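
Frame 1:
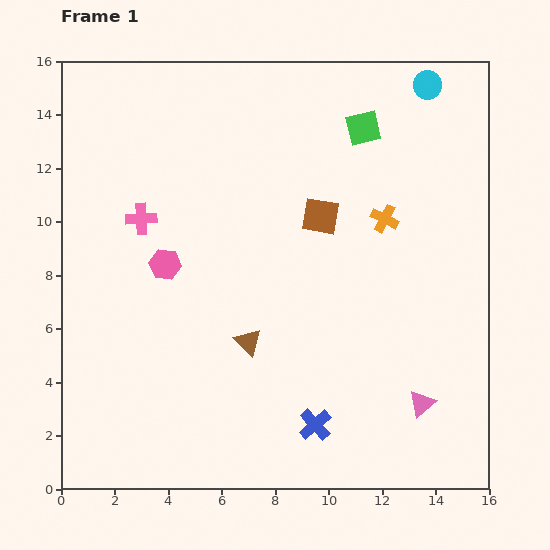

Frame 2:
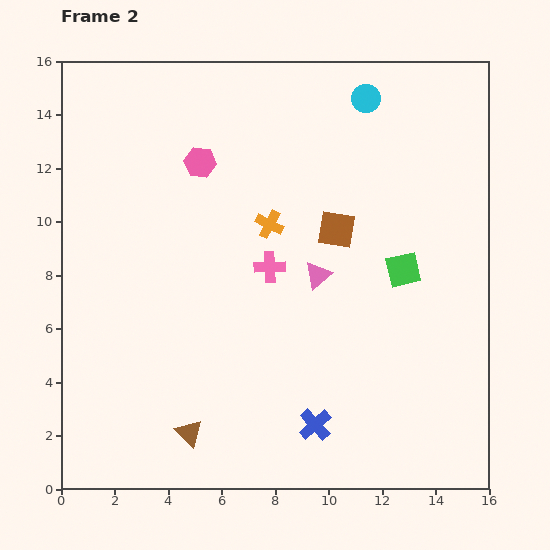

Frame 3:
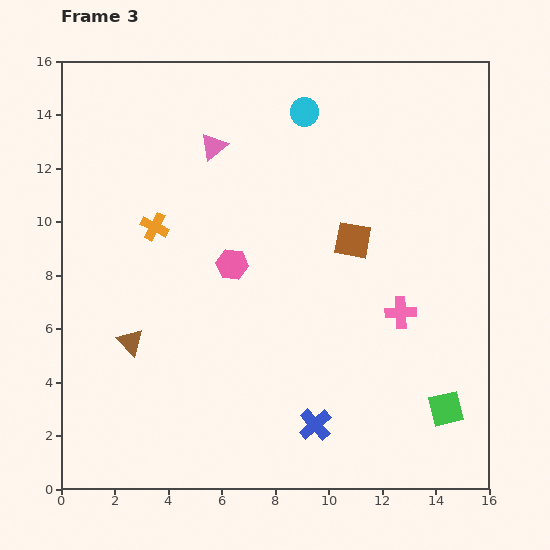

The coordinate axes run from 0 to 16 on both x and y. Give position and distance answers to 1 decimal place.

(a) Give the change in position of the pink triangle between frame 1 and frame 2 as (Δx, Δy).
(-3.9, 4.8)

The pink triangle was at (13.5, 3.2) in frame 1 and (9.6, 8.0) in frame 2.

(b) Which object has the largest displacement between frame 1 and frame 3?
the pink triangle

(moved 12.4; next 10.9)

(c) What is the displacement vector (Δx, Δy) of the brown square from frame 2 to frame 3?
(0.6, -0.4)

The brown square was at (10.3, 9.7) in frame 2 and (10.9, 9.3) in frame 3.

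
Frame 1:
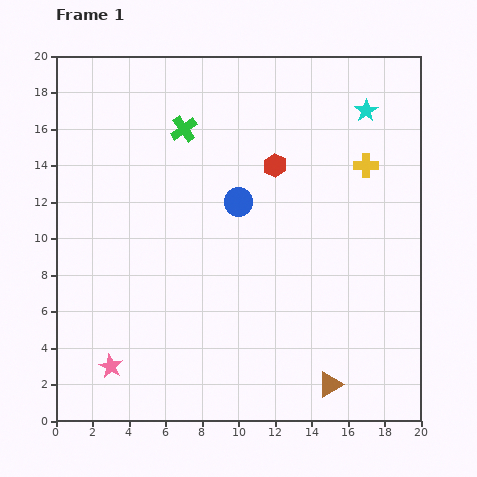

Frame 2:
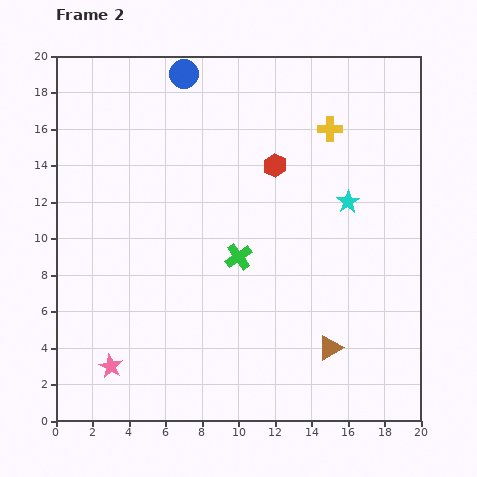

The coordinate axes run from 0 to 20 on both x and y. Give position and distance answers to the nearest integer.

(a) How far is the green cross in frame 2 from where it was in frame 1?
8

The green cross moved from (7, 16) to (10, 9), a distance of √(3² + 7²) ≈ 8.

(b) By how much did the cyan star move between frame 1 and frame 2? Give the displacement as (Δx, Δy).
(-1, -5)

The cyan star was at (17, 17) in frame 1 and (16, 12) in frame 2.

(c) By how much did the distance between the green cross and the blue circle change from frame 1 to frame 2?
+5

Distance in frame 1: 5. Distance in frame 2: 10.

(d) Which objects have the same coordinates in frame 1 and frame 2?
the red hexagon, the pink star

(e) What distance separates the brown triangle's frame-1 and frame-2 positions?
2

The brown triangle moved from (15, 2) to (15, 4), a distance of √(0² + 2²) ≈ 2.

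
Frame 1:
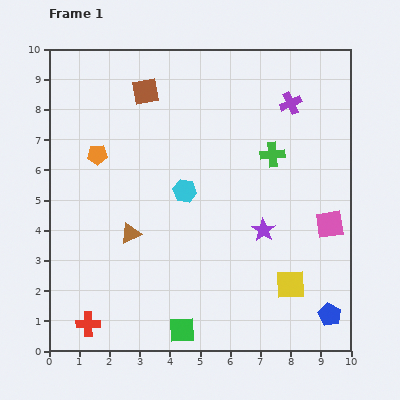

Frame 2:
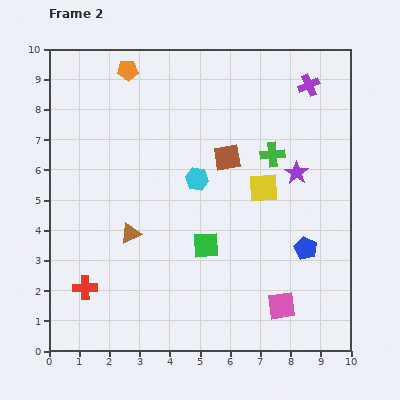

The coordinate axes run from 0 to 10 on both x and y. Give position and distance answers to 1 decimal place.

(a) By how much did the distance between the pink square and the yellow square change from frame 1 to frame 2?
+1.5

Distance in frame 1: 2.4. Distance in frame 2: 3.9.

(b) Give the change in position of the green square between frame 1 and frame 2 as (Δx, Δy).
(0.8, 2.8)

The green square was at (4.4, 0.7) in frame 1 and (5.2, 3.5) in frame 2.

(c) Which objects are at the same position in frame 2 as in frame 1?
the green cross, the brown triangle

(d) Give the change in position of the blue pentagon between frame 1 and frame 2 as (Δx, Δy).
(-0.8, 2.2)

The blue pentagon was at (9.3, 1.2) in frame 1 and (8.5, 3.4) in frame 2.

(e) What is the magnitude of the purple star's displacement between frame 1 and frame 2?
2.2

The purple star moved from (7.1, 4.0) to (8.2, 5.9), a distance of √(1.1² + 1.9²) ≈ 2.2.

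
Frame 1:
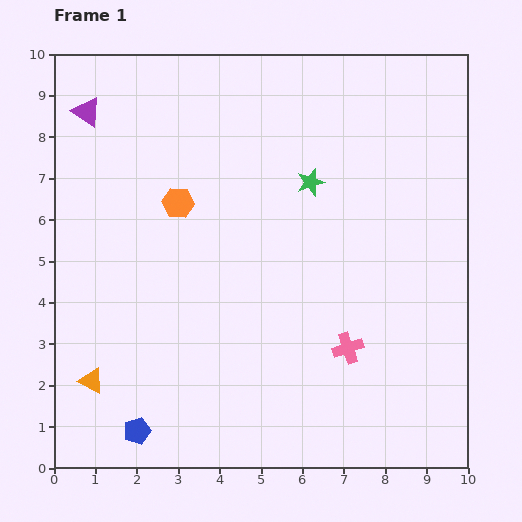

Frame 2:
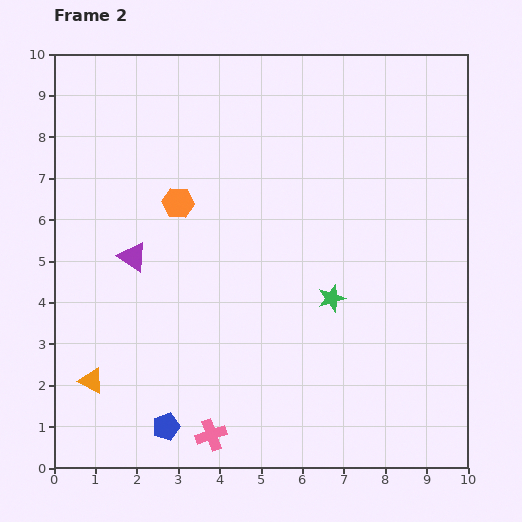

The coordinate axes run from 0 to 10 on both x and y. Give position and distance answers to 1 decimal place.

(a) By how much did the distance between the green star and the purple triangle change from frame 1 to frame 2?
-0.8

Distance in frame 1: 5.7. Distance in frame 2: 4.9.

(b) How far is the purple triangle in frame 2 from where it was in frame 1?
3.7

The purple triangle moved from (0.8, 8.6) to (1.9, 5.1), a distance of √(1.1² + 3.5²) ≈ 3.7.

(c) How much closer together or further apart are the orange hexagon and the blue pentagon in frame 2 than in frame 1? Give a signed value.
-0.2

Distance in frame 1: 5.6. Distance in frame 2: 5.4.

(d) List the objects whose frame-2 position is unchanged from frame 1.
the orange triangle, the orange hexagon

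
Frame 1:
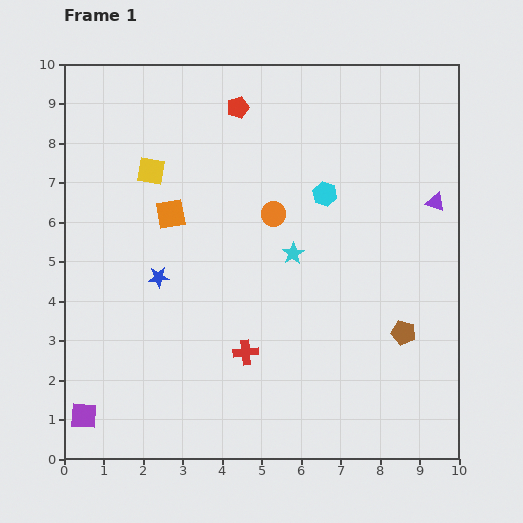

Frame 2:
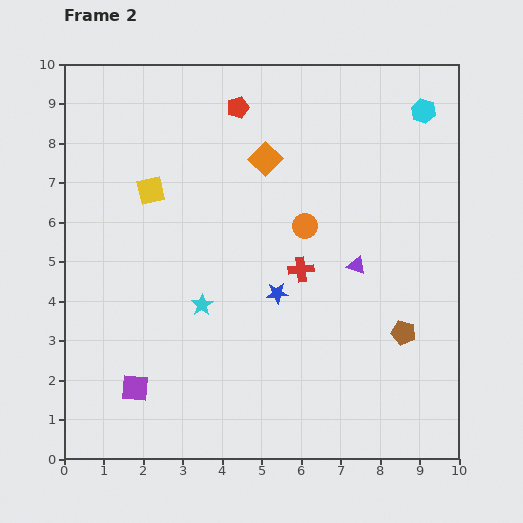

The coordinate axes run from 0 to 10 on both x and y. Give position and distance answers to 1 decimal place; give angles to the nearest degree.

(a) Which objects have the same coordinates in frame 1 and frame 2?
the red pentagon, the brown pentagon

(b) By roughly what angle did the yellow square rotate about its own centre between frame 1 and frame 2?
22° counter-clockwise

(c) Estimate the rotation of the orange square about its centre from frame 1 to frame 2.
36° counter-clockwise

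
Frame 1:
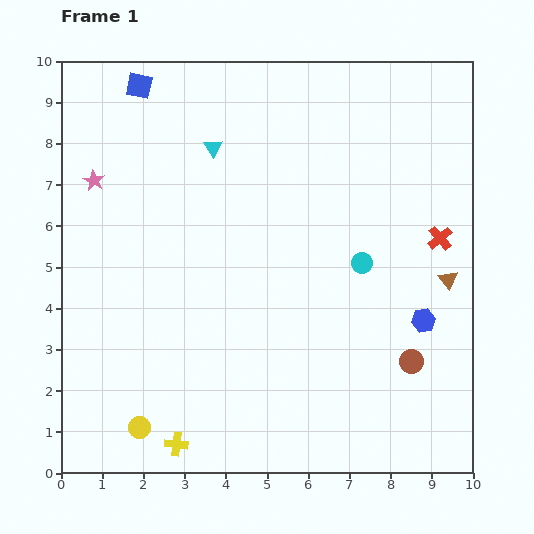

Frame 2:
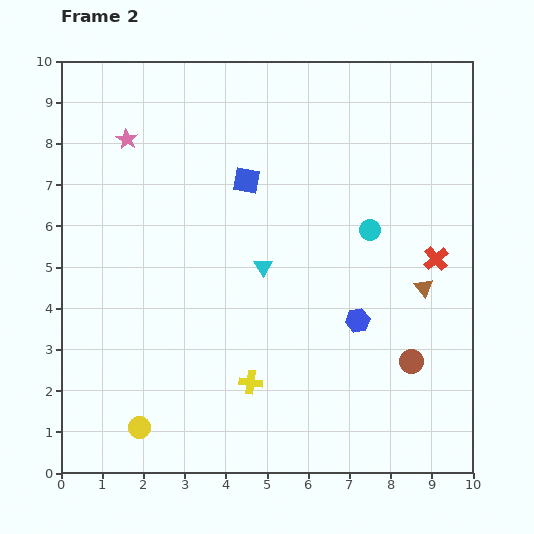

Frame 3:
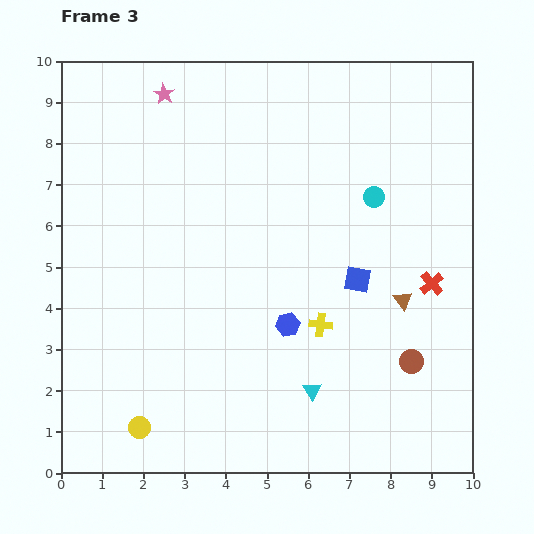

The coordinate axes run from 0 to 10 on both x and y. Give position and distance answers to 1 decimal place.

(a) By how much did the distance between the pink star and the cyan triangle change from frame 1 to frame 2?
+1.5

Distance in frame 1: 3.0. Distance in frame 2: 4.5.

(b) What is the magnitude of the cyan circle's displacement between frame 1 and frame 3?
1.6

The cyan circle moved from (7.3, 5.1) to (7.6, 6.7), a distance of √(0.3² + 1.6²) ≈ 1.6.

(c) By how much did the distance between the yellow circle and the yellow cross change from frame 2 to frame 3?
+2.2

Distance in frame 2: 2.9. Distance in frame 3: 5.1.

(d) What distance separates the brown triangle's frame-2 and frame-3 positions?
0.6

The brown triangle moved from (8.8, 4.5) to (8.3, 4.2), a distance of √(0.5² + 0.3²) ≈ 0.6.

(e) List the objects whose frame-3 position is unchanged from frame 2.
the brown circle, the yellow circle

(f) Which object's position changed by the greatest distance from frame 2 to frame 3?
the blue square

(moved 3.6; next 3.2)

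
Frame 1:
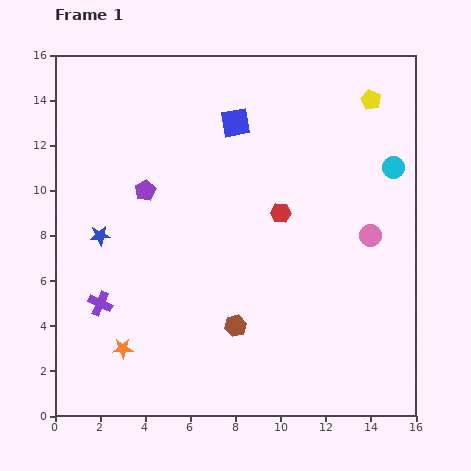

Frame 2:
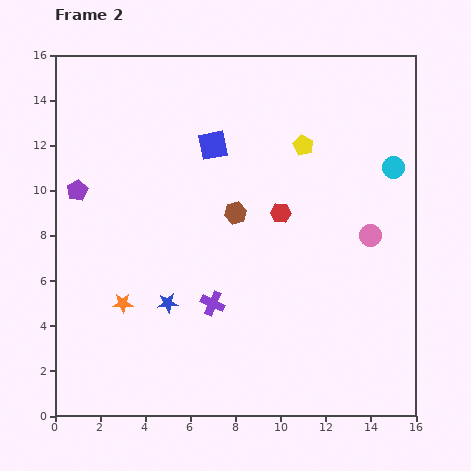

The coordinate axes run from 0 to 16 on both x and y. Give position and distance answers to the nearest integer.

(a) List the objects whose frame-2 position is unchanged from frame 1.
the pink circle, the red hexagon, the cyan circle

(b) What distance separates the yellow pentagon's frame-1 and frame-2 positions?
4

The yellow pentagon moved from (14, 14) to (11, 12), a distance of √(3² + 2²) ≈ 4.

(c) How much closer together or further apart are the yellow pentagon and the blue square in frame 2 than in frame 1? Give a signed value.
-2

Distance in frame 1: 6. Distance in frame 2: 4.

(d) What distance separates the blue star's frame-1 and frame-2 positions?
4

The blue star moved from (2, 8) to (5, 5), a distance of √(3² + 3²) ≈ 4.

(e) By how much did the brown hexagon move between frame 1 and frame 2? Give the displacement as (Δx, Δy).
(0, 5)

The brown hexagon was at (8, 4) in frame 1 and (8, 9) in frame 2.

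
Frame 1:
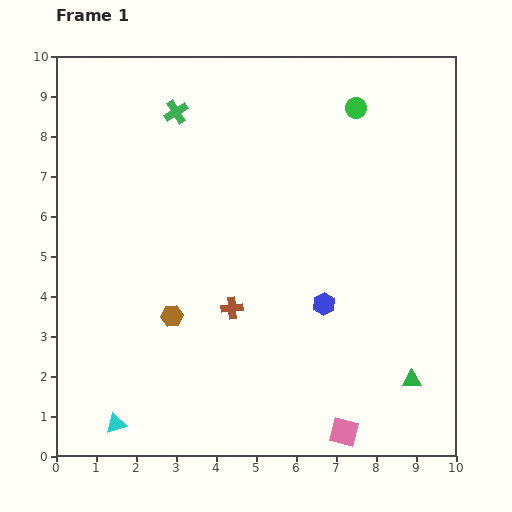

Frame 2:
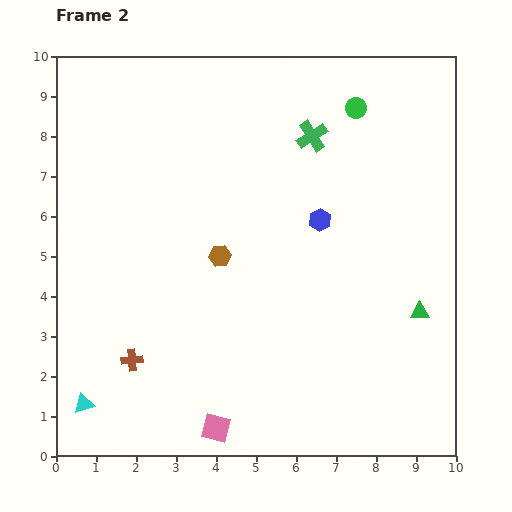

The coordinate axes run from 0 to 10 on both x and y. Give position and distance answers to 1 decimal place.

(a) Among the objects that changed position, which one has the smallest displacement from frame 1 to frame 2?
the cyan triangle

(moved 0.9)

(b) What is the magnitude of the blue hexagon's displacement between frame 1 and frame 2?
2.1

The blue hexagon moved from (6.7, 3.8) to (6.6, 5.9), a distance of √(0.1² + 2.1²) ≈ 2.1.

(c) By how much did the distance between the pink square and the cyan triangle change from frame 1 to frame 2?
-2.3

Distance in frame 1: 5.7. Distance in frame 2: 3.4.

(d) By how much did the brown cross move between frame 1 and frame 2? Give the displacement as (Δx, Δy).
(-2.5, -1.3)

The brown cross was at (4.4, 3.7) in frame 1 and (1.9, 2.4) in frame 2.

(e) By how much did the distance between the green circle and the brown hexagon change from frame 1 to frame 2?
-1.9

Distance in frame 1: 6.9. Distance in frame 2: 5.0.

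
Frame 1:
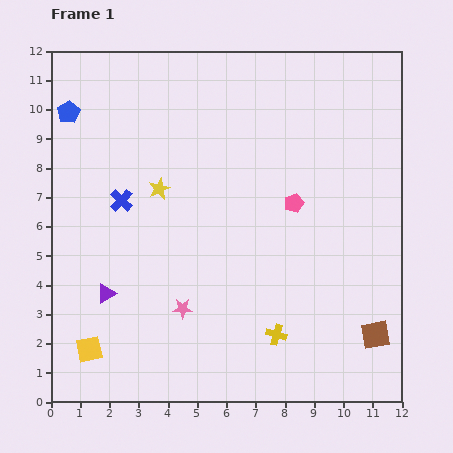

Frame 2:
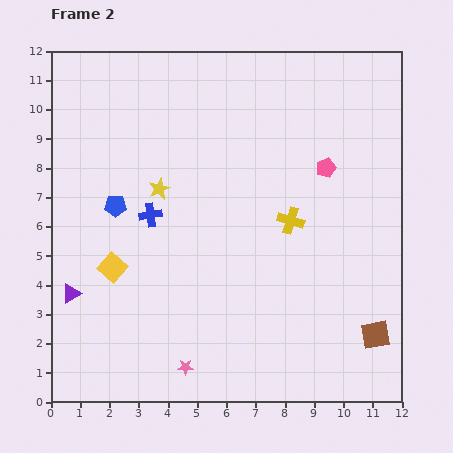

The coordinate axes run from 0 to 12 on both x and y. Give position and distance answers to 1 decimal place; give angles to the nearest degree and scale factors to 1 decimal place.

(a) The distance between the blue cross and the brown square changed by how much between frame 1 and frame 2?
-1.1

Distance in frame 1: 9.8. Distance in frame 2: 8.7.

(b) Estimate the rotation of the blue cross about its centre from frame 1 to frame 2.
37° clockwise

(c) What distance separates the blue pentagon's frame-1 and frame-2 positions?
3.6

The blue pentagon moved from (0.6, 9.9) to (2.2, 6.7), a distance of √(1.6² + 3.2²) ≈ 3.6.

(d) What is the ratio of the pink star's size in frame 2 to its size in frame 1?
0.8×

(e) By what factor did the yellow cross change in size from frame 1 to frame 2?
1.3×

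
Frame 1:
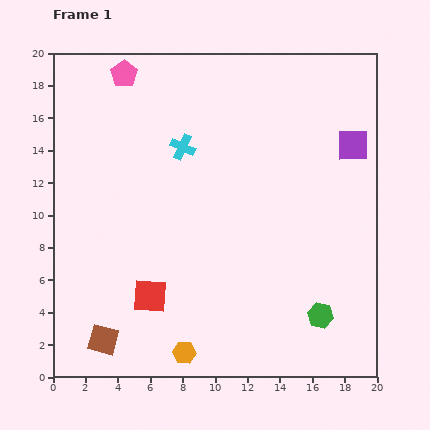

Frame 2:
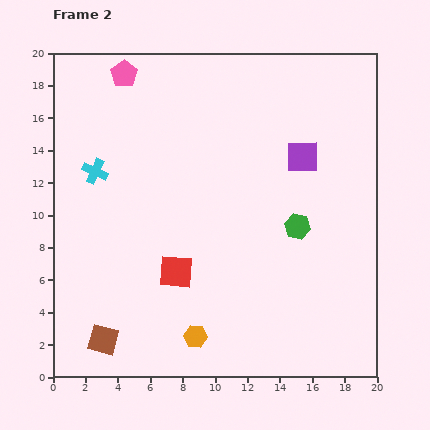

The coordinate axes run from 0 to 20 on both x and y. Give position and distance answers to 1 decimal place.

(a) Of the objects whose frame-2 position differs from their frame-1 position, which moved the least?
the orange hexagon

(moved 1.2)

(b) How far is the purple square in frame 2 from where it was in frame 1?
3.2

The purple square moved from (18.5, 14.3) to (15.4, 13.6), a distance of √(3.1² + 0.7²) ≈ 3.2.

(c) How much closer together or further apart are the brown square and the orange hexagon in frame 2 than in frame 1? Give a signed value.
+0.6

Distance in frame 1: 5.1. Distance in frame 2: 5.7.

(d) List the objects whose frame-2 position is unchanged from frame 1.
the brown square, the pink pentagon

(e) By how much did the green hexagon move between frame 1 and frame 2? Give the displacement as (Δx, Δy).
(-1.4, 5.5)

The green hexagon was at (16.5, 3.8) in frame 1 and (15.1, 9.3) in frame 2.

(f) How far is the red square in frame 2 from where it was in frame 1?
2.2

The red square moved from (6.0, 5.0) to (7.6, 6.5), a distance of √(1.6² + 1.5²) ≈ 2.2.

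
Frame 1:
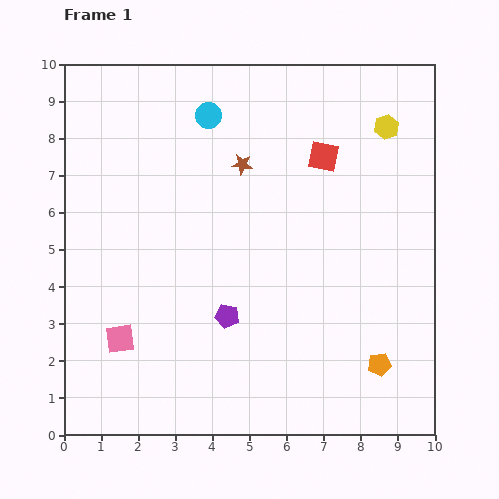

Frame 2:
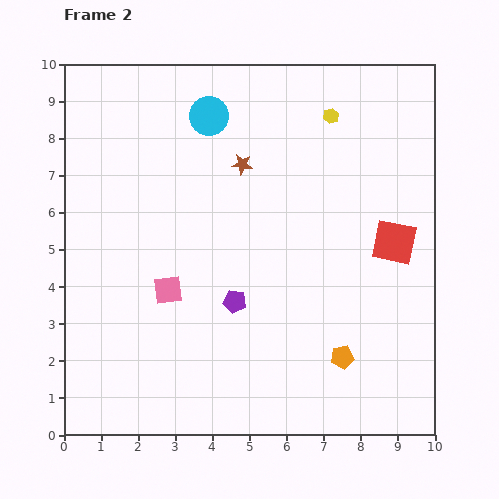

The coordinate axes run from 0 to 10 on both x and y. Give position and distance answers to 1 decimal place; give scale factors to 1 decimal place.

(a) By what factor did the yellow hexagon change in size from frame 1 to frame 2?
0.6×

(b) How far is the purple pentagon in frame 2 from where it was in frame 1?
0.4

The purple pentagon moved from (4.4, 3.2) to (4.6, 3.6), a distance of √(0.2² + 0.4²) ≈ 0.4.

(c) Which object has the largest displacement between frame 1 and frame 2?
the red square

(moved 3.0; next 1.8)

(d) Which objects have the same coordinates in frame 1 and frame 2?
the cyan circle, the brown star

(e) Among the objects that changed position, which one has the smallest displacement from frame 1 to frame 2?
the purple pentagon

(moved 0.4)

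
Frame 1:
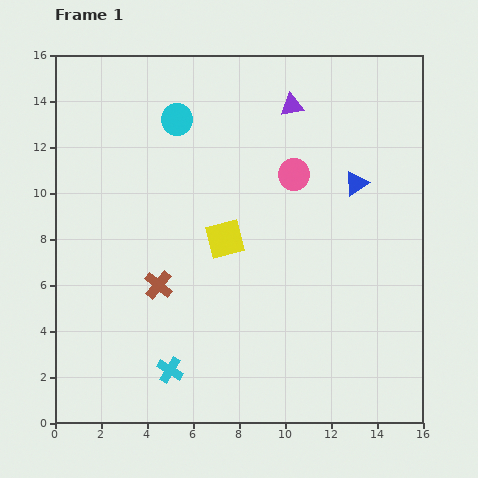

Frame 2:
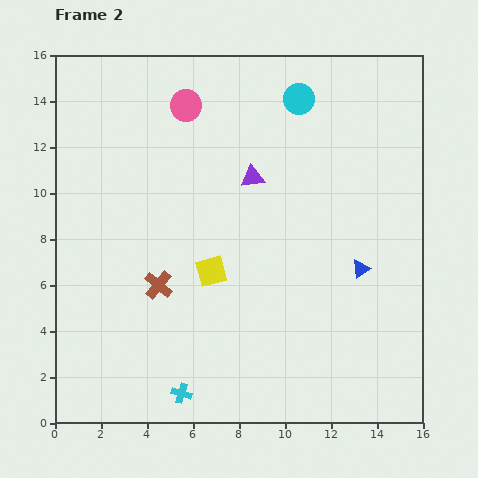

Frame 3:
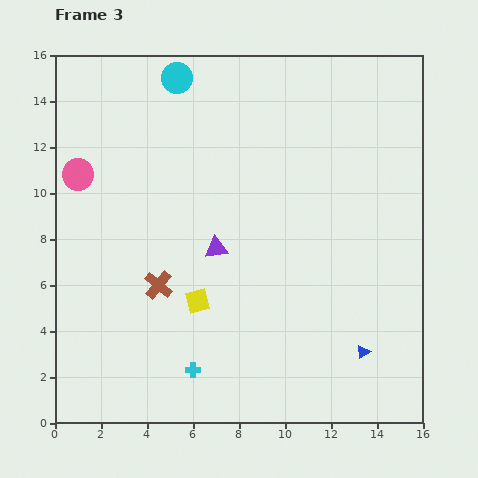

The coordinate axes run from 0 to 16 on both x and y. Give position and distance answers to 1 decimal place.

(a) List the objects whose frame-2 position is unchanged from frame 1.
the brown cross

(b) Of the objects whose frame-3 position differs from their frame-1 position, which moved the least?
the cyan cross

(moved 1.0)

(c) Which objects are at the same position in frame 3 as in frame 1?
the brown cross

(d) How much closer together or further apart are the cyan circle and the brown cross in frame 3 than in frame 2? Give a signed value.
-1.1

Distance in frame 2: 10.1. Distance in frame 3: 9.0.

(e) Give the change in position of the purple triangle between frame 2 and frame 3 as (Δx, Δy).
(-1.6, -3.1)

The purple triangle was at (8.6, 10.7) in frame 2 and (7.0, 7.6) in frame 3.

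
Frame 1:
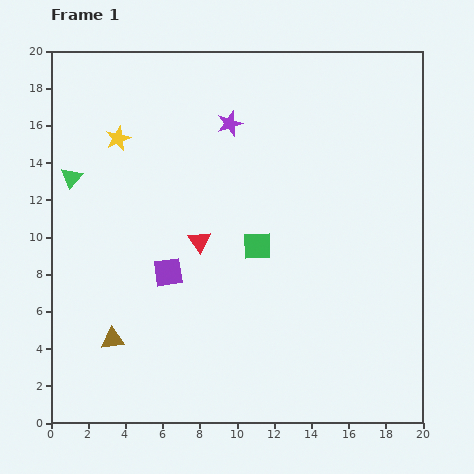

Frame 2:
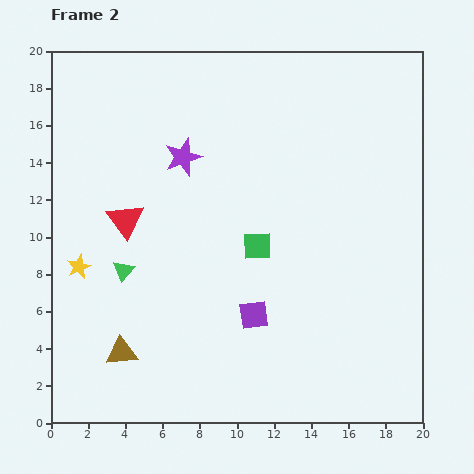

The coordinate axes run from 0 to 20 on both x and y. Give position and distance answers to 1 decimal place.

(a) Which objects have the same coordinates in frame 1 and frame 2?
the green square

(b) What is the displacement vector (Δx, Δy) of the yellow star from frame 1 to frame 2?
(-2.1, -6.9)

The yellow star was at (3.6, 15.3) in frame 1 and (1.5, 8.4) in frame 2.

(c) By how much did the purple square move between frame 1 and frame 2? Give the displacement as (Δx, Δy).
(4.6, -2.3)

The purple square was at (6.3, 8.1) in frame 1 and (10.9, 5.8) in frame 2.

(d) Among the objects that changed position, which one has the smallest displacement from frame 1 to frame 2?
the brown triangle

(moved 0.9)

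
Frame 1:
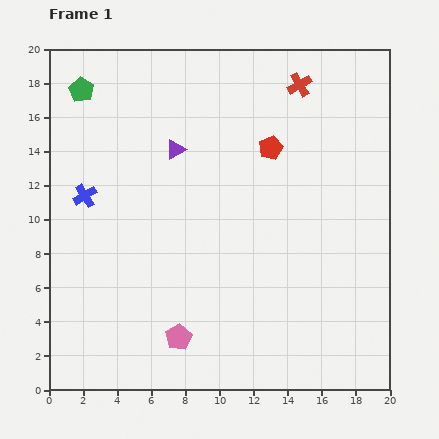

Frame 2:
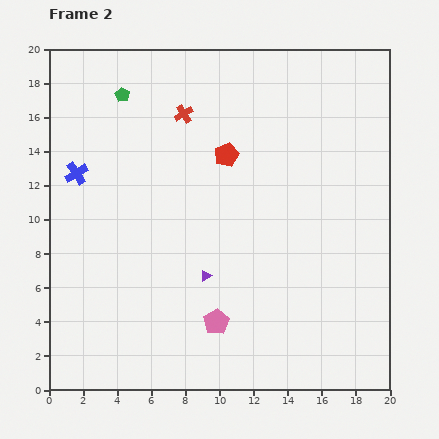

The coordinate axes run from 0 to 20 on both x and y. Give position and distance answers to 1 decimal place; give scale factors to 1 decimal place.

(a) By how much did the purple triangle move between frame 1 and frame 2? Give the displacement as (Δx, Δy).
(1.8, -7.4)

The purple triangle was at (7.4, 14.1) in frame 1 and (9.2, 6.7) in frame 2.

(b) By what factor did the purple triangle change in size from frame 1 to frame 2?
0.6×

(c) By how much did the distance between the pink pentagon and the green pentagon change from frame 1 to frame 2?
-1.2

Distance in frame 1: 15.6. Distance in frame 2: 14.4.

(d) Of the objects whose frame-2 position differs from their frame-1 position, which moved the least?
the blue cross

(moved 1.4)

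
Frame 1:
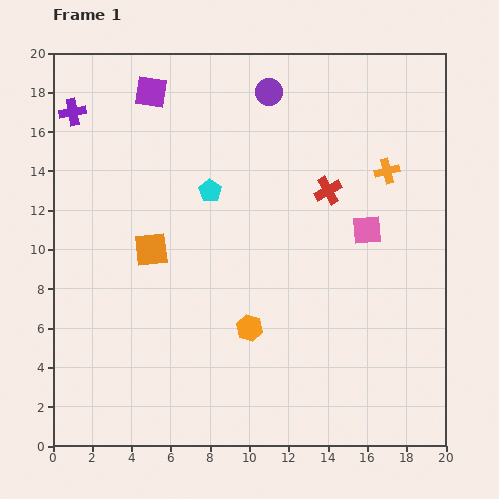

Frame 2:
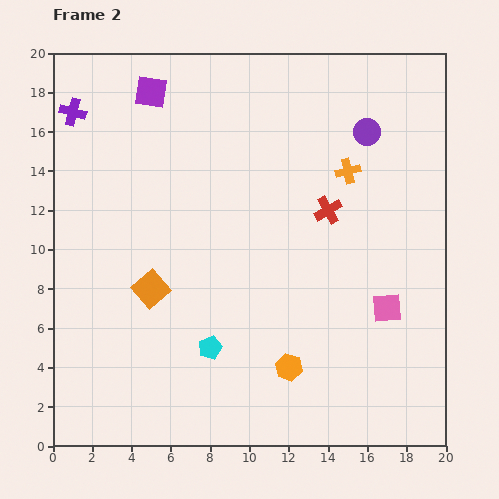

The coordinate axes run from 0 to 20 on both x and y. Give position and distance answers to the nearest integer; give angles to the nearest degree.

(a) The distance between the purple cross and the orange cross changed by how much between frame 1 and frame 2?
-2

Distance in frame 1: 16. Distance in frame 2: 14.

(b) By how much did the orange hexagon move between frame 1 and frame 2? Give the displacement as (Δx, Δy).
(2, -2)

The orange hexagon was at (10, 6) in frame 1 and (12, 4) in frame 2.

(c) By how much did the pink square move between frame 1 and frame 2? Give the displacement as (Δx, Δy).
(1, -4)

The pink square was at (16, 11) in frame 1 and (17, 7) in frame 2.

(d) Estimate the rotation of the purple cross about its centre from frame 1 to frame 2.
25° clockwise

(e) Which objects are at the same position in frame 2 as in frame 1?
the purple square, the purple cross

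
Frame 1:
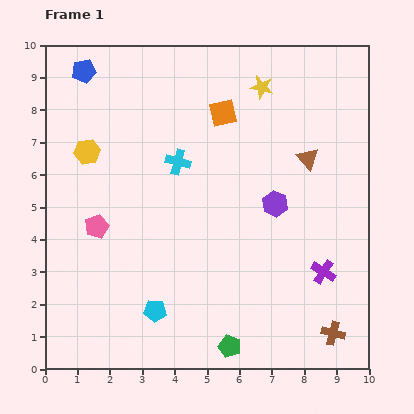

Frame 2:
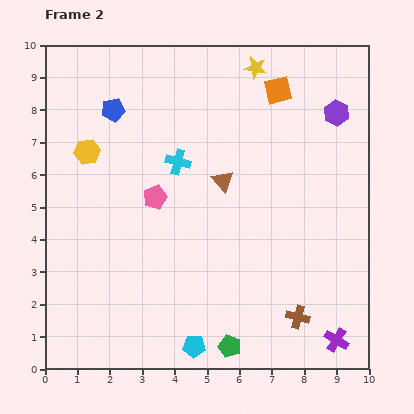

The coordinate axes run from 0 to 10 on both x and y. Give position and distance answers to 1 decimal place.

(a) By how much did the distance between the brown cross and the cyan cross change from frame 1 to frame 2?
-1.1

Distance in frame 1: 7.2. Distance in frame 2: 6.1.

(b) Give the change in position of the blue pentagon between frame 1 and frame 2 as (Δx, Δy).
(0.9, -1.2)

The blue pentagon was at (1.2, 9.2) in frame 1 and (2.1, 8.0) in frame 2.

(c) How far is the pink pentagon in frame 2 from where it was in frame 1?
2.0

The pink pentagon moved from (1.6, 4.4) to (3.4, 5.3), a distance of √(1.8² + 0.9²) ≈ 2.0.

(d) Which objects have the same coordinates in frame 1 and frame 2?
the yellow hexagon, the green pentagon, the cyan cross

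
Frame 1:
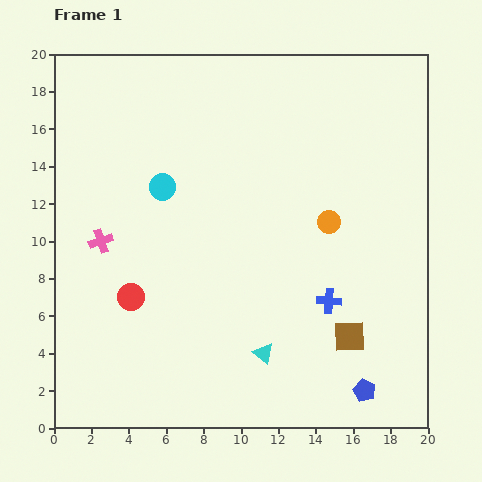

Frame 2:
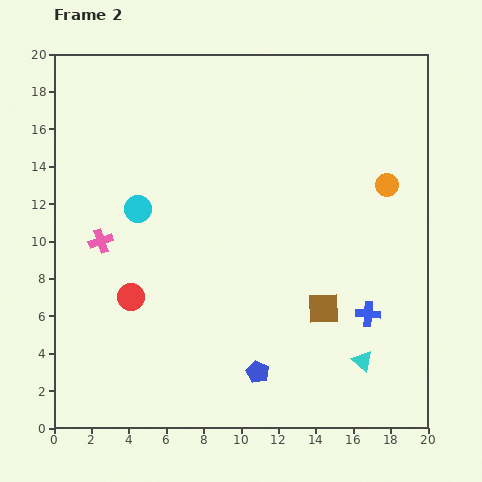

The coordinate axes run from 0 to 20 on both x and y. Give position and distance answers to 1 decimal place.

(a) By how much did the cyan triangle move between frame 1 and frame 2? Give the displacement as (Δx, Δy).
(5.3, -0.4)

The cyan triangle was at (11.2, 4.0) in frame 1 and (16.5, 3.6) in frame 2.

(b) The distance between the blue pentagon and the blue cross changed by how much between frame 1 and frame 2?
+1.5

Distance in frame 1: 5.2. Distance in frame 2: 6.7.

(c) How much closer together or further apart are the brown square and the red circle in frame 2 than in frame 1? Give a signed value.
-1.6

Distance in frame 1: 11.9. Distance in frame 2: 10.3.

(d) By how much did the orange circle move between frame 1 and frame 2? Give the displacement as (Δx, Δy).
(3.1, 2.0)

The orange circle was at (14.7, 11.0) in frame 1 and (17.8, 13.0) in frame 2.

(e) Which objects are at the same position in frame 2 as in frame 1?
the pink cross, the red circle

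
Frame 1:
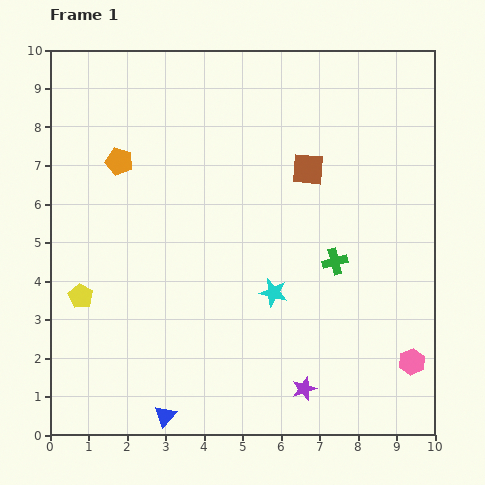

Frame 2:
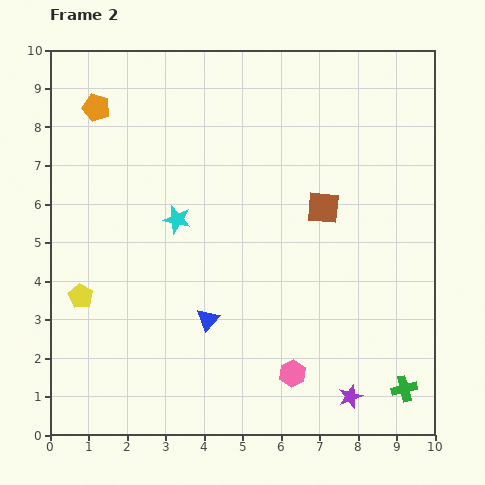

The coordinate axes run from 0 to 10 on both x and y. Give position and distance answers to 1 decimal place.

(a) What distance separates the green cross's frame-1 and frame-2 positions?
3.8

The green cross moved from (7.4, 4.5) to (9.2, 1.2), a distance of √(1.8² + 3.3²) ≈ 3.8.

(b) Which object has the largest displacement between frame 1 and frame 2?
the green cross

(moved 3.8; next 3.1)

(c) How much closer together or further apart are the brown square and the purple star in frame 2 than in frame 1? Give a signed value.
-0.8

Distance in frame 1: 5.7. Distance in frame 2: 4.9.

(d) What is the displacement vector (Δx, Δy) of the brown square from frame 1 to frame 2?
(0.4, -1.0)

The brown square was at (6.7, 6.9) in frame 1 and (7.1, 5.9) in frame 2.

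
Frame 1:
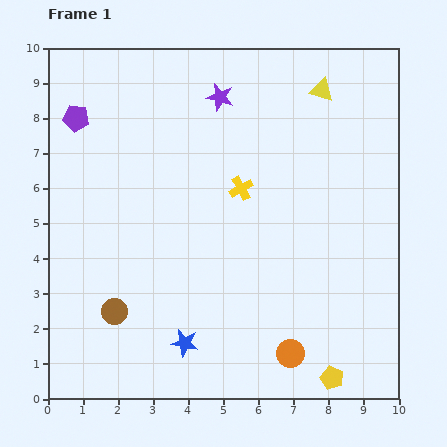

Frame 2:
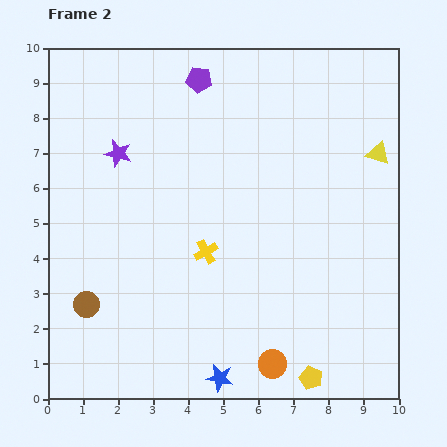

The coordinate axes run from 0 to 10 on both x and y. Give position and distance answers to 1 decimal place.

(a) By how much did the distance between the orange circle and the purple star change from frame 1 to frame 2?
-0.2

Distance in frame 1: 7.6. Distance in frame 2: 7.4.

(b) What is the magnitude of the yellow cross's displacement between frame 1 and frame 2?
2.1

The yellow cross moved from (5.5, 6.0) to (4.5, 4.2), a distance of √(1.0² + 1.8²) ≈ 2.1.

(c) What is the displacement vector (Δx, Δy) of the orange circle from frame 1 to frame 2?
(-0.5, -0.3)

The orange circle was at (6.9, 1.3) in frame 1 and (6.4, 1.0) in frame 2.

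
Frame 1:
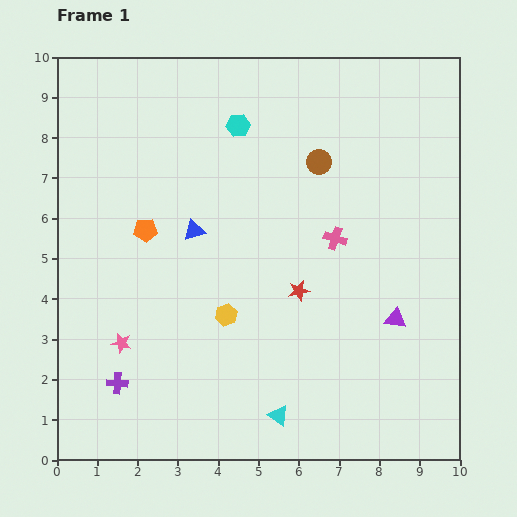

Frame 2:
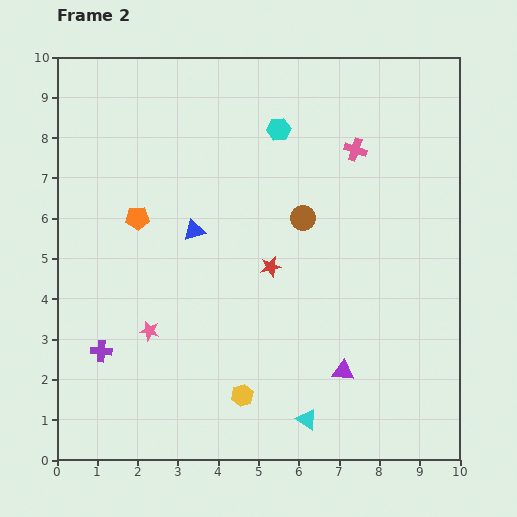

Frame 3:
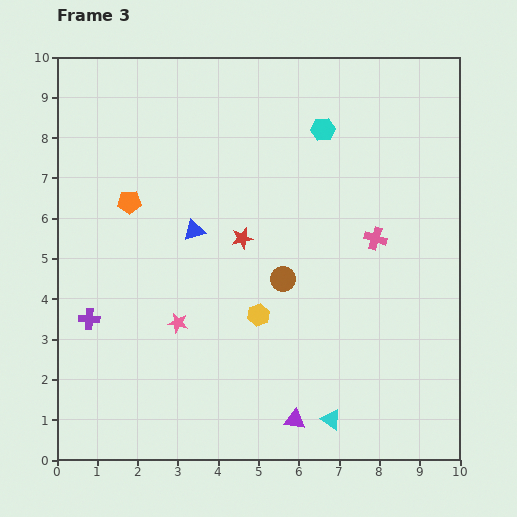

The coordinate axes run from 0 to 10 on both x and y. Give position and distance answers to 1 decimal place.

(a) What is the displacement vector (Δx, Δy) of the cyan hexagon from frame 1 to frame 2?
(1.0, -0.1)

The cyan hexagon was at (4.5, 8.3) in frame 1 and (5.5, 8.2) in frame 2.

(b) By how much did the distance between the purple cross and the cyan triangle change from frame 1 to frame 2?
+1.3

Distance in frame 1: 4.1. Distance in frame 2: 5.4.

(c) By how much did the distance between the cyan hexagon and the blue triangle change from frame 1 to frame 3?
+1.3

Distance in frame 1: 2.8. Distance in frame 3: 4.1.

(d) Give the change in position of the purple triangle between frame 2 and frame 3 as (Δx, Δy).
(-1.2, -1.2)

The purple triangle was at (7.1, 2.2) in frame 2 and (5.9, 1.0) in frame 3.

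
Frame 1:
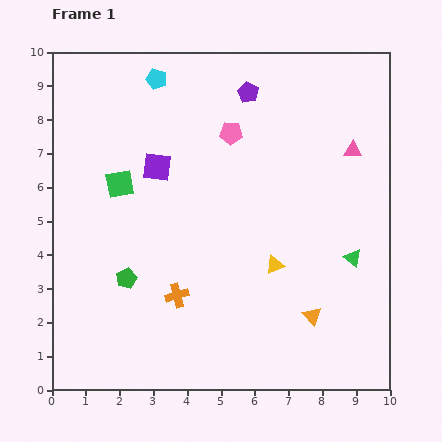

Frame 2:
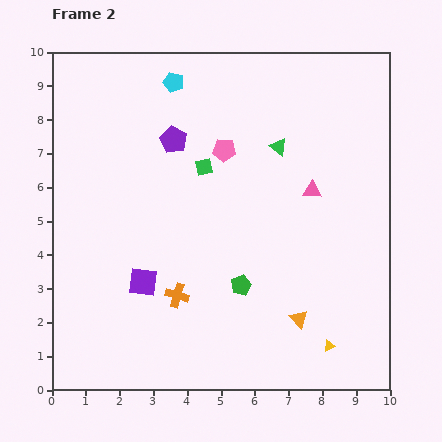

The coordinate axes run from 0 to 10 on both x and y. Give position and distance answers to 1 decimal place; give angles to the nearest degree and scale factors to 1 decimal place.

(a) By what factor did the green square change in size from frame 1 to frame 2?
0.6×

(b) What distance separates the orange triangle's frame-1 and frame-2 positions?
0.4

The orange triangle moved from (7.7, 2.2) to (7.3, 2.1), a distance of √(0.4² + 0.1²) ≈ 0.4.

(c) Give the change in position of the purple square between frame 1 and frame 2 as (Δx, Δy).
(-0.4, -3.4)

The purple square was at (3.1, 6.6) in frame 1 and (2.7, 3.2) in frame 2.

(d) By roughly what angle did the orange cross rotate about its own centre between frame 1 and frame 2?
32° clockwise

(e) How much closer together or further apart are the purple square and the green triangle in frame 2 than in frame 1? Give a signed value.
-0.7

Distance in frame 1: 6.4. Distance in frame 2: 5.7.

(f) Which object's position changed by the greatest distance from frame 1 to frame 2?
the green triangle

(moved 4.0; next 3.4)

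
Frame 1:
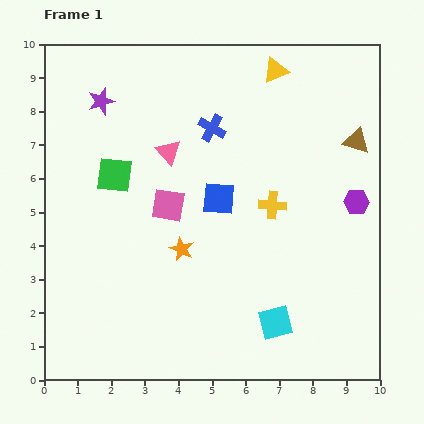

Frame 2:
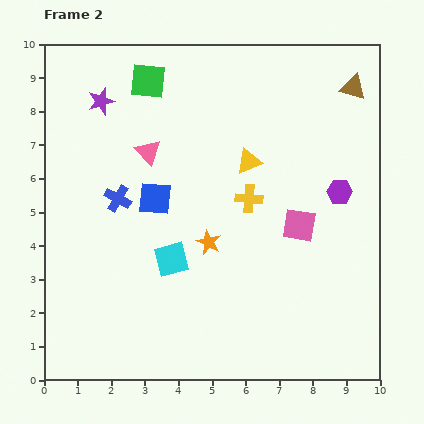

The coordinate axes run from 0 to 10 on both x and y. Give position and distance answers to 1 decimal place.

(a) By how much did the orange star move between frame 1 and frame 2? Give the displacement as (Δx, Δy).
(0.8, 0.2)

The orange star was at (4.1, 3.9) in frame 1 and (4.9, 4.1) in frame 2.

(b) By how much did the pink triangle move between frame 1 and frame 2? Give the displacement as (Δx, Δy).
(-0.6, 0.0)

The pink triangle was at (3.7, 6.8) in frame 1 and (3.1, 6.8) in frame 2.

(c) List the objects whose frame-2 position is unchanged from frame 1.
the purple star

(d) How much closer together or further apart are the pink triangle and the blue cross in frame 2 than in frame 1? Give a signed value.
+0.2

Distance in frame 1: 1.5. Distance in frame 2: 1.7.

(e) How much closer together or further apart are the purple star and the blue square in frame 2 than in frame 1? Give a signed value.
-1.2

Distance in frame 1: 4.5. Distance in frame 2: 3.3.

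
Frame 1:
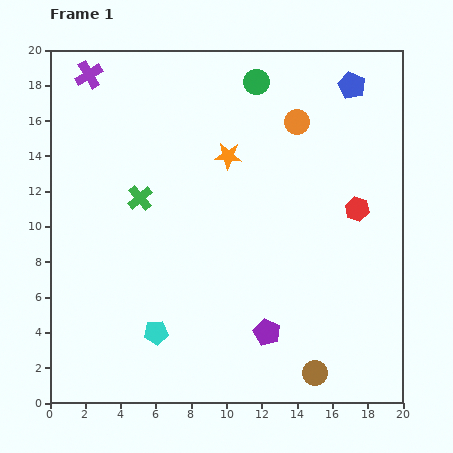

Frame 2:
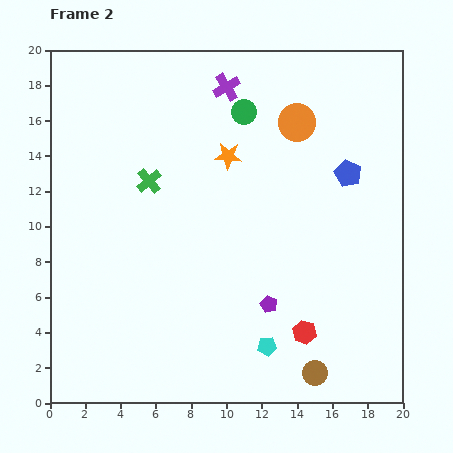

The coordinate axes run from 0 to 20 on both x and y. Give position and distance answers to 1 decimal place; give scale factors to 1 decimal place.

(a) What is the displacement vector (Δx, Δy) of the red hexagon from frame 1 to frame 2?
(-3.0, -7.0)

The red hexagon was at (17.4, 11.0) in frame 1 and (14.4, 4.0) in frame 2.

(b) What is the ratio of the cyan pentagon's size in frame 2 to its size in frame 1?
0.8×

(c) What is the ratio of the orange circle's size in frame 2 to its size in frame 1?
1.5×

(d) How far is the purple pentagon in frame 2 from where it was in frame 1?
1.6

The purple pentagon moved from (12.3, 4.0) to (12.4, 5.6), a distance of √(0.1² + 1.6²) ≈ 1.6.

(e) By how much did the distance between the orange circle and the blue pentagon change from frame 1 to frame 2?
+0.4

Distance in frame 1: 3.7. Distance in frame 2: 4.1.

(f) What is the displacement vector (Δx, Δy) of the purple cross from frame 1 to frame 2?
(7.8, -0.7)

The purple cross was at (2.2, 18.6) in frame 1 and (10.0, 17.9) in frame 2.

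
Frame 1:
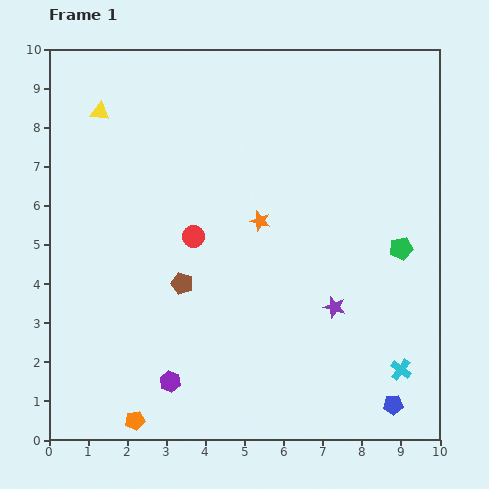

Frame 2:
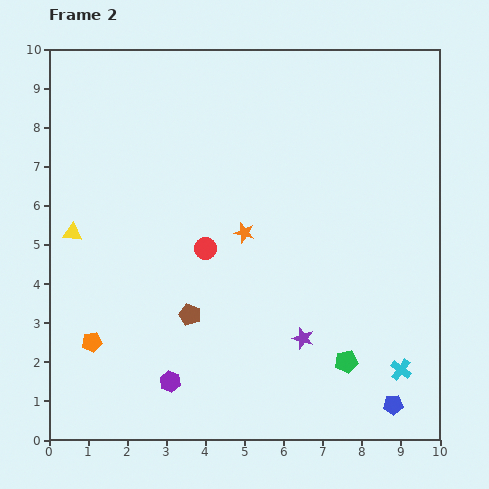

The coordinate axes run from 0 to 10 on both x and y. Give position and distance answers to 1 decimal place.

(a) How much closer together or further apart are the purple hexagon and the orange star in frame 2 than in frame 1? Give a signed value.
-0.5

Distance in frame 1: 4.7. Distance in frame 2: 4.2.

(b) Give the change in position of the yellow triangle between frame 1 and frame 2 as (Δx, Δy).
(-0.7, -3.1)

The yellow triangle was at (1.3, 8.4) in frame 1 and (0.6, 5.3) in frame 2.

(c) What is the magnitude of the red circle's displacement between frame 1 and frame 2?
0.4

The red circle moved from (3.7, 5.2) to (4.0, 4.9), a distance of √(0.3² + 0.3²) ≈ 0.4.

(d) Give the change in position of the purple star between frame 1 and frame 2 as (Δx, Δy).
(-0.8, -0.8)

The purple star was at (7.3, 3.4) in frame 1 and (6.5, 2.6) in frame 2.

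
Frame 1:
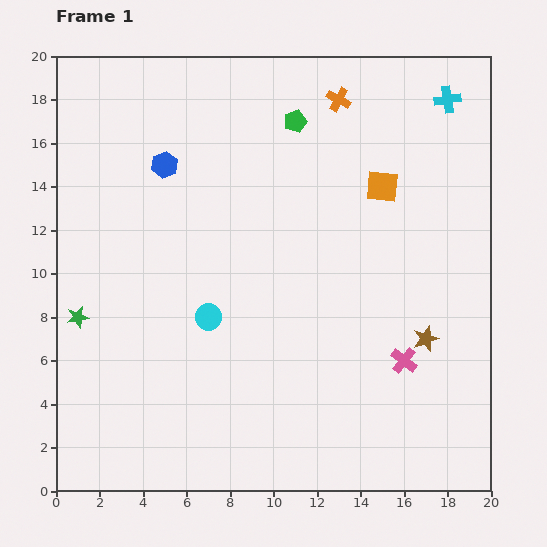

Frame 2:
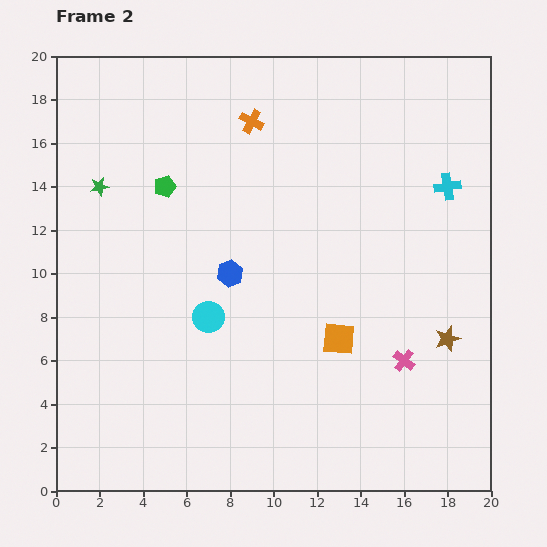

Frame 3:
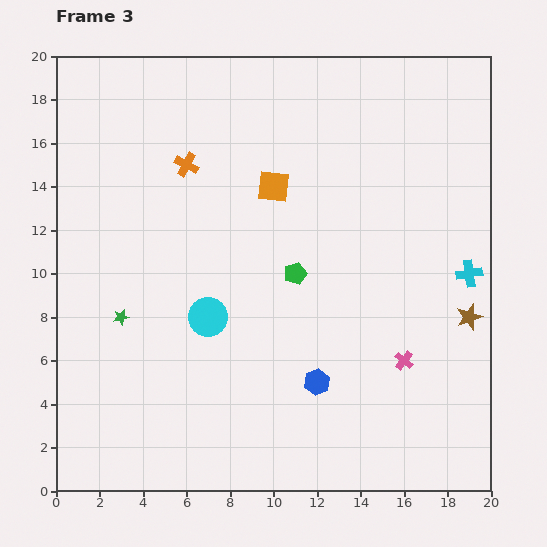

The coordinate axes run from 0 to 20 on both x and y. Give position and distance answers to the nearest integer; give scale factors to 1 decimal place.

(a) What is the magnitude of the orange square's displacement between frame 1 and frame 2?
7

The orange square moved from (15, 14) to (13, 7), a distance of √(2² + 7²) ≈ 7.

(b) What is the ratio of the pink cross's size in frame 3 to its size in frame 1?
0.7×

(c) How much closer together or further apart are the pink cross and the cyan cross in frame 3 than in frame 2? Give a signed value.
-3

Distance in frame 2: 8. Distance in frame 3: 5.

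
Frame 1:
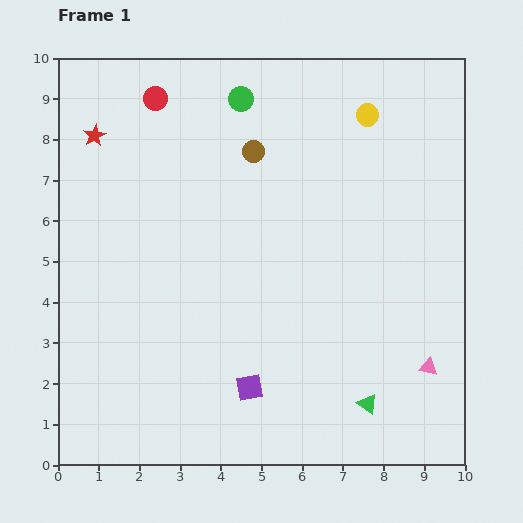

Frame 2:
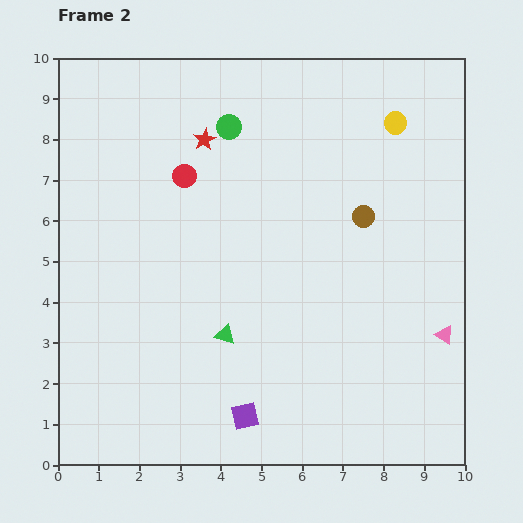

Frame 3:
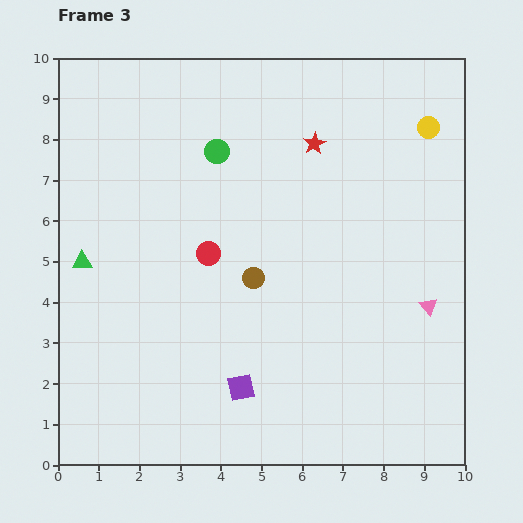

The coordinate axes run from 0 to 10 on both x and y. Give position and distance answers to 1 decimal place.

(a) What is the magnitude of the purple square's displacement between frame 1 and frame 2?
0.7

The purple square moved from (4.7, 1.9) to (4.6, 1.2), a distance of √(0.1² + 0.7²) ≈ 0.7.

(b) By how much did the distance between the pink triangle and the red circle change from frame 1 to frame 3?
-3.8

Distance in frame 1: 9.4. Distance in frame 3: 5.6.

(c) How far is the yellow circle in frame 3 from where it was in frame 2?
0.8

The yellow circle moved from (8.3, 8.4) to (9.1, 8.3), a distance of √(0.8² + 0.1²) ≈ 0.8.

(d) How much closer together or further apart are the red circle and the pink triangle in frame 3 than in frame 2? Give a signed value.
-1.9

Distance in frame 2: 7.5. Distance in frame 3: 5.6.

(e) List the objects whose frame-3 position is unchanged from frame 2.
none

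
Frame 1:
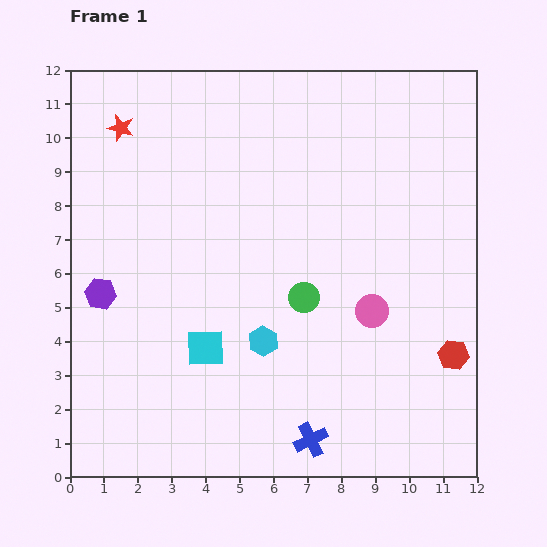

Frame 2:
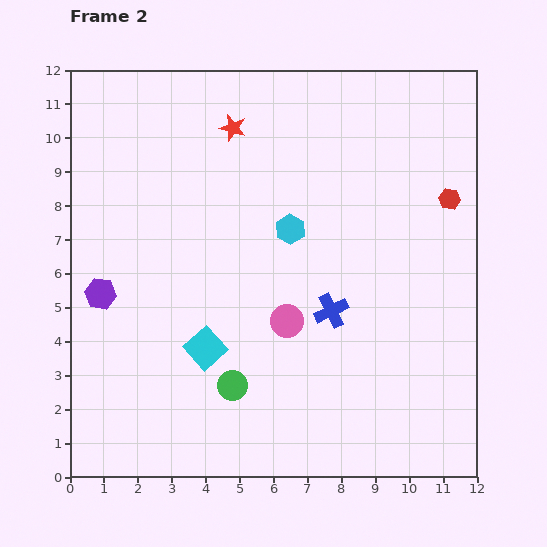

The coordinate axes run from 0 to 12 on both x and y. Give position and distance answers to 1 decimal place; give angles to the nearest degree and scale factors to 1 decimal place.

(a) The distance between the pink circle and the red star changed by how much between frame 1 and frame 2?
-3.3

Distance in frame 1: 9.2. Distance in frame 2: 5.9.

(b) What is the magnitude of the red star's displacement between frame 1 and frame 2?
3.3

The red star moved from (1.5, 10.3) to (4.8, 10.3), a distance of √(3.3² + 0.0²) ≈ 3.3.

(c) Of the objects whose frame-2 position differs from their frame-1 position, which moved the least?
the pink circle

(moved 2.5)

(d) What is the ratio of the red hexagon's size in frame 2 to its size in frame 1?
0.7×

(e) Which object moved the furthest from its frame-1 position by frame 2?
the red hexagon

(moved 4.6; next 3.8)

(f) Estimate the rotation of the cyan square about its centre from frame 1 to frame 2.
40° counter-clockwise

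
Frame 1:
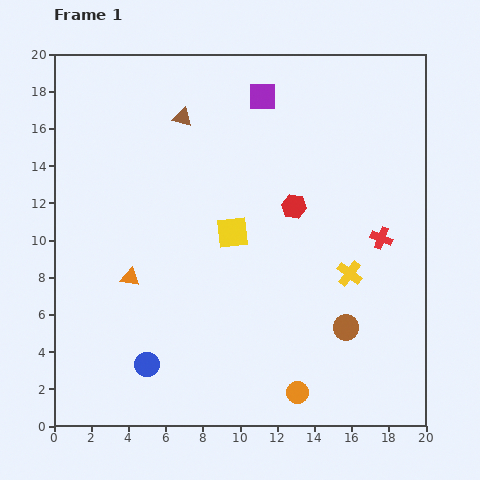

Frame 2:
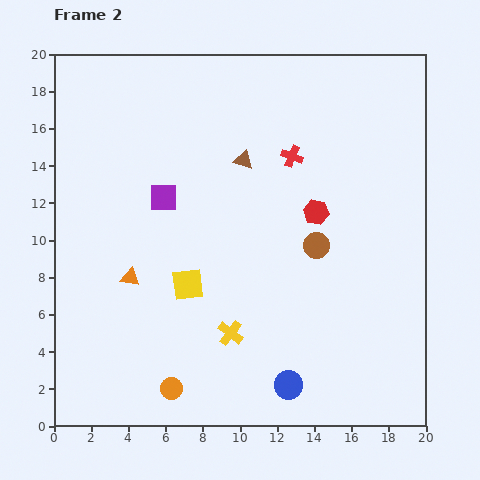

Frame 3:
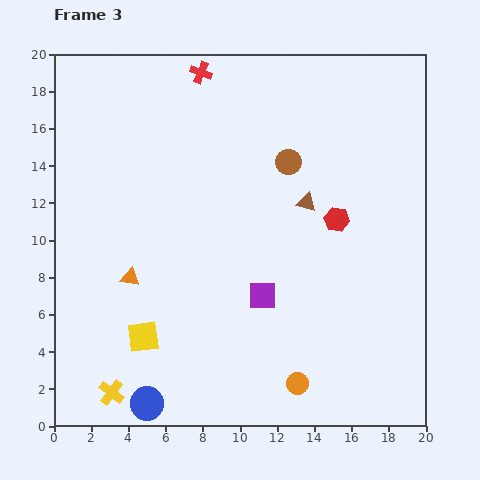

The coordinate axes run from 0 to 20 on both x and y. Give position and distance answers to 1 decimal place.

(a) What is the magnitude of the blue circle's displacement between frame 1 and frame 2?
7.7

The blue circle moved from (5.0, 3.3) to (12.6, 2.2), a distance of √(7.6² + 1.1²) ≈ 7.7.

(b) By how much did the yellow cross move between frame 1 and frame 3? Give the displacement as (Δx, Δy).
(-12.8, -6.4)

The yellow cross was at (15.9, 8.2) in frame 1 and (3.1, 1.8) in frame 3.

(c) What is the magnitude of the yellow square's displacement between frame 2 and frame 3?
3.7

The yellow square moved from (7.2, 7.6) to (4.8, 4.8), a distance of √(2.4² + 2.8²) ≈ 3.7.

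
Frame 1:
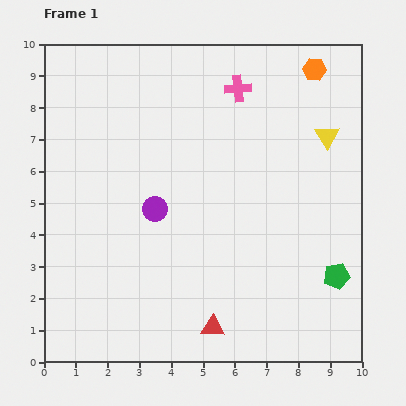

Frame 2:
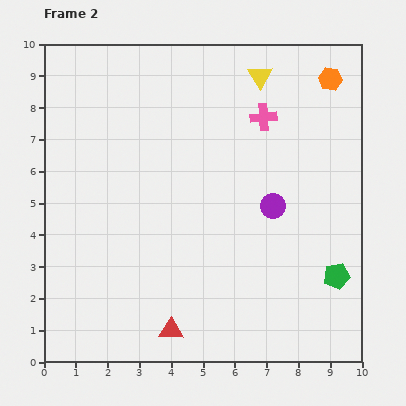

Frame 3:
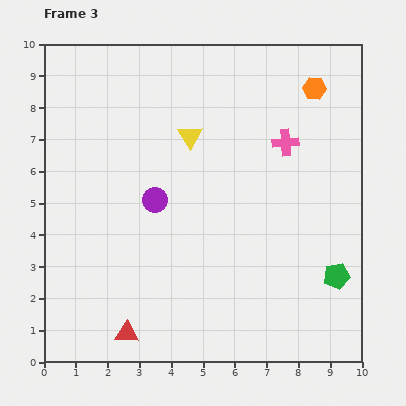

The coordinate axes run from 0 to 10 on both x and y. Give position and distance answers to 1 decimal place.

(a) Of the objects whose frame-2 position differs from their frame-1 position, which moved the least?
the orange hexagon

(moved 0.6)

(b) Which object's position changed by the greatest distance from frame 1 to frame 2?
the purple circle

(moved 3.7; next 2.8)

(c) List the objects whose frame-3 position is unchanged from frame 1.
the green pentagon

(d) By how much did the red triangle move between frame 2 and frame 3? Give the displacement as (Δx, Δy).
(-1.4, -0.1)

The red triangle was at (4.0, 1.0) in frame 2 and (2.6, 0.9) in frame 3.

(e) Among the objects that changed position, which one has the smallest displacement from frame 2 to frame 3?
the orange hexagon

(moved 0.6)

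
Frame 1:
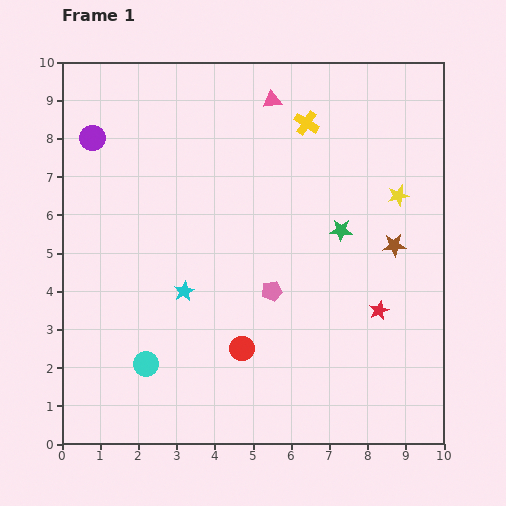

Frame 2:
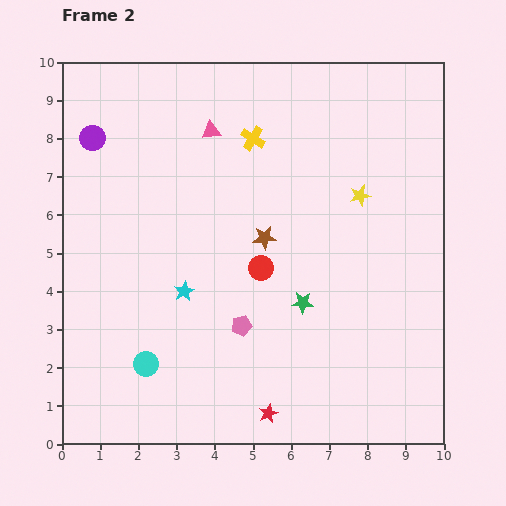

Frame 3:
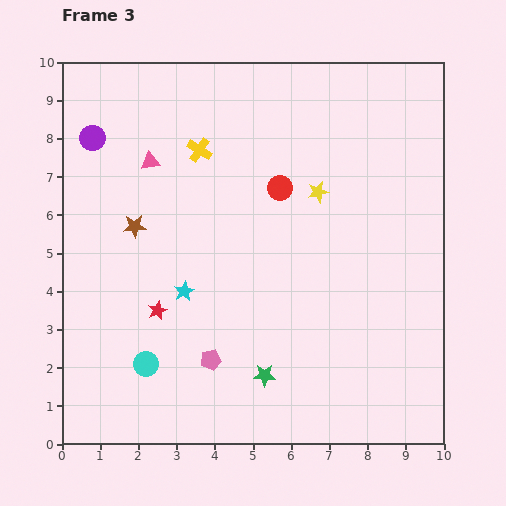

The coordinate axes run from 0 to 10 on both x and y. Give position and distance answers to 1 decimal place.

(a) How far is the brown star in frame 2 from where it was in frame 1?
3.4

The brown star moved from (8.7, 5.2) to (5.3, 5.4), a distance of √(3.4² + 0.2²) ≈ 3.4.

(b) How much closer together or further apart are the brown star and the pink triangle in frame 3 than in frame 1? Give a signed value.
-3.3

Distance in frame 1: 5.0. Distance in frame 3: 1.7.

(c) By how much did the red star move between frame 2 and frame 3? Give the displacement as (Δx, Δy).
(-2.9, 2.7)

The red star was at (5.4, 0.8) in frame 2 and (2.5, 3.5) in frame 3.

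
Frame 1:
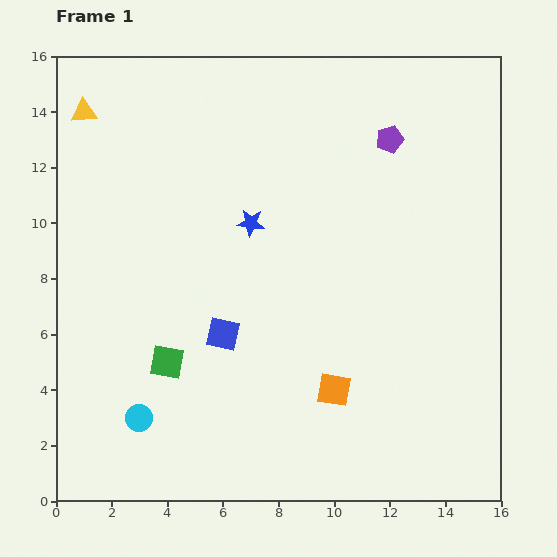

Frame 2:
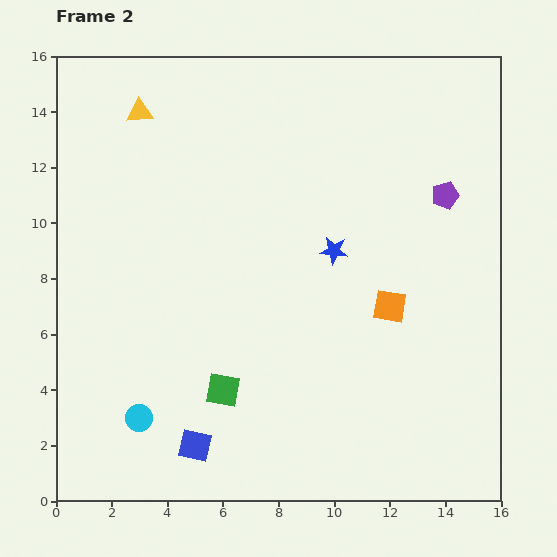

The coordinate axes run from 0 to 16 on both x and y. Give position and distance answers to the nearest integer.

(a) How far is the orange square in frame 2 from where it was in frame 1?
4

The orange square moved from (10, 4) to (12, 7), a distance of √(2² + 3²) ≈ 4.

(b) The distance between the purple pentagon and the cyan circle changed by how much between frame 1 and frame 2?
+1

Distance in frame 1: 13. Distance in frame 2: 14.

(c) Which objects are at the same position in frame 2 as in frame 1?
the cyan circle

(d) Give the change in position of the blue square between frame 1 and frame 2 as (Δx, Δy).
(-1, -4)

The blue square was at (6, 6) in frame 1 and (5, 2) in frame 2.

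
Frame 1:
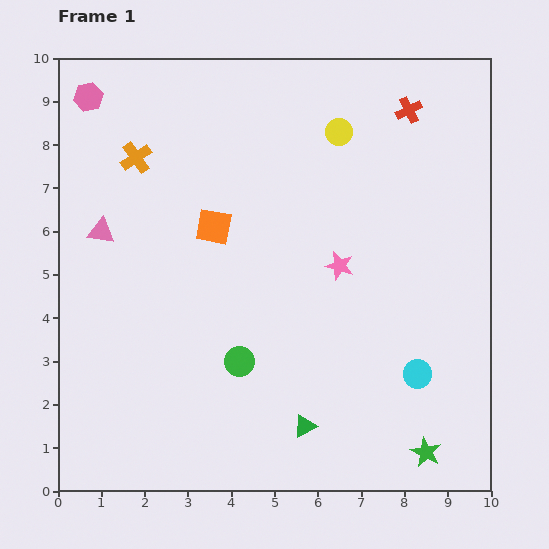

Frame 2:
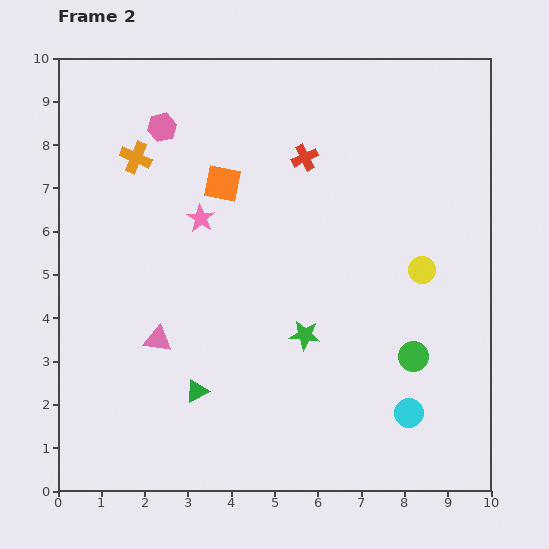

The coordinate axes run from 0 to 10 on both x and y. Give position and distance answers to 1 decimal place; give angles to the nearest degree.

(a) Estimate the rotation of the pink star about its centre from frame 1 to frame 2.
16° clockwise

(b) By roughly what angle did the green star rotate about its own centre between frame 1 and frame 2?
20° counter-clockwise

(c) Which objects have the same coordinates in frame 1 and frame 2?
the orange cross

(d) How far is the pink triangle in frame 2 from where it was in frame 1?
2.8

The pink triangle moved from (1.0, 6.0) to (2.3, 3.5), a distance of √(1.3² + 2.5²) ≈ 2.8.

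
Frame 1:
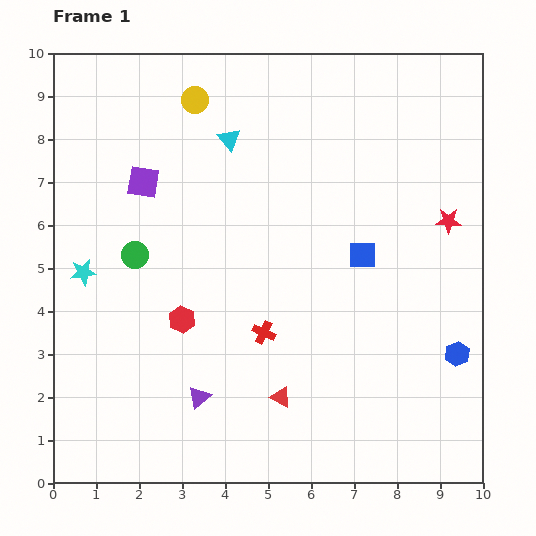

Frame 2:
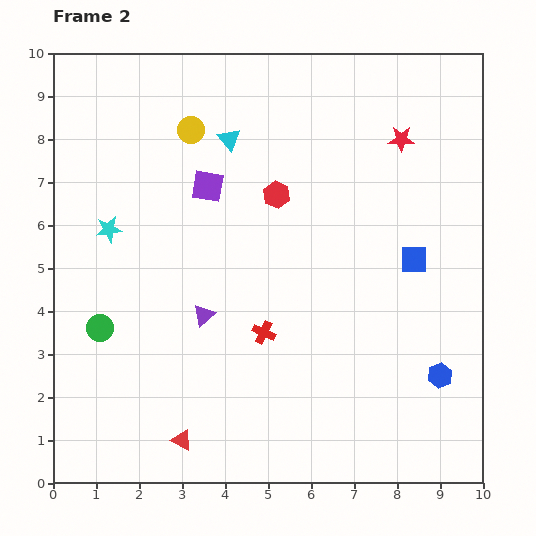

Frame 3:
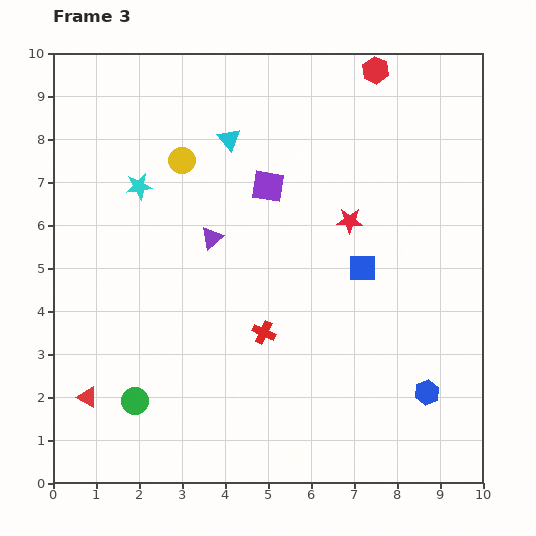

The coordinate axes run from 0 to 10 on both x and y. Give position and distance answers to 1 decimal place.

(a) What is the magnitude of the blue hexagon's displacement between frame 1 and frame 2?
0.6

The blue hexagon moved from (9.4, 3.0) to (9.0, 2.5), a distance of √(0.4² + 0.5²) ≈ 0.6.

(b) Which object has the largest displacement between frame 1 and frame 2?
the red hexagon

(moved 3.6; next 2.5)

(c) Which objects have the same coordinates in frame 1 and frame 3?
the red cross, the cyan triangle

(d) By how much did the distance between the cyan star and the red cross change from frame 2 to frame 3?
+0.2

Distance in frame 2: 4.3. Distance in frame 3: 4.5.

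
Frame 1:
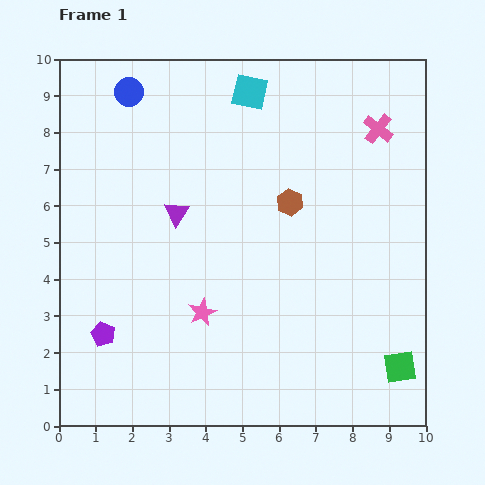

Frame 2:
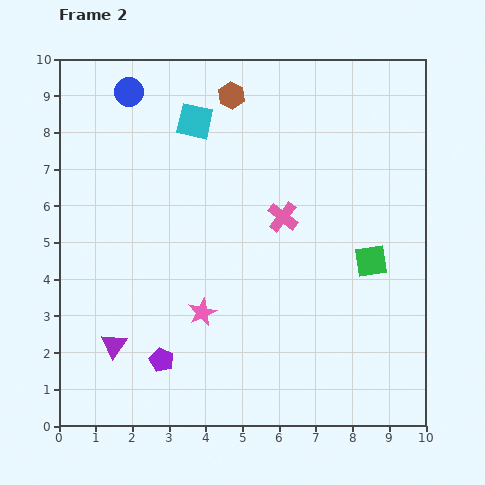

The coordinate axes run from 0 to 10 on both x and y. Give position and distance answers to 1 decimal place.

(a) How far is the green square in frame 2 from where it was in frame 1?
3.0

The green square moved from (9.3, 1.6) to (8.5, 4.5), a distance of √(0.8² + 2.9²) ≈ 3.0.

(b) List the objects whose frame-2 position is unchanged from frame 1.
the pink star, the blue circle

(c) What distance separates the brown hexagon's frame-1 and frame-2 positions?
3.3

The brown hexagon moved from (6.3, 6.1) to (4.7, 9.0), a distance of √(1.6² + 2.9²) ≈ 3.3.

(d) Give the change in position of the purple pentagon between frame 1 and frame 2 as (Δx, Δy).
(1.6, -0.7)

The purple pentagon was at (1.2, 2.5) in frame 1 and (2.8, 1.8) in frame 2.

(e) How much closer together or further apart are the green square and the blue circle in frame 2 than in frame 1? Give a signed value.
-2.5

Distance in frame 1: 10.5. Distance in frame 2: 8.0.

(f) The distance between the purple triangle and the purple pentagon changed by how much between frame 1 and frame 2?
-2.5

Distance in frame 1: 3.9. Distance in frame 2: 1.4.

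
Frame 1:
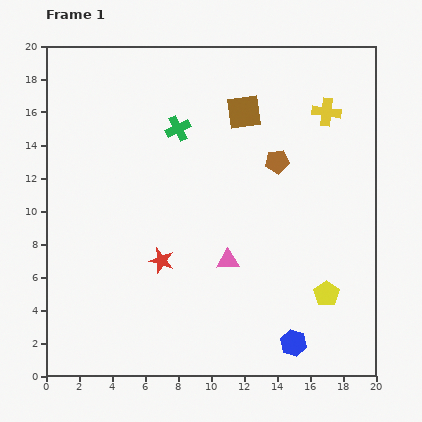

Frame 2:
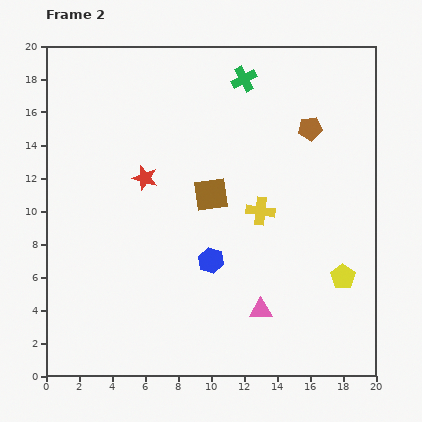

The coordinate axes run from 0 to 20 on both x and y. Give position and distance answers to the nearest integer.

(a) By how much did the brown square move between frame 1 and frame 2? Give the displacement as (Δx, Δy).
(-2, -5)

The brown square was at (12, 16) in frame 1 and (10, 11) in frame 2.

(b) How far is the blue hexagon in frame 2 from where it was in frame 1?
7

The blue hexagon moved from (15, 2) to (10, 7), a distance of √(5² + 5²) ≈ 7.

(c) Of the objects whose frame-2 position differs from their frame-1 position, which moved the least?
the yellow pentagon

(moved 1)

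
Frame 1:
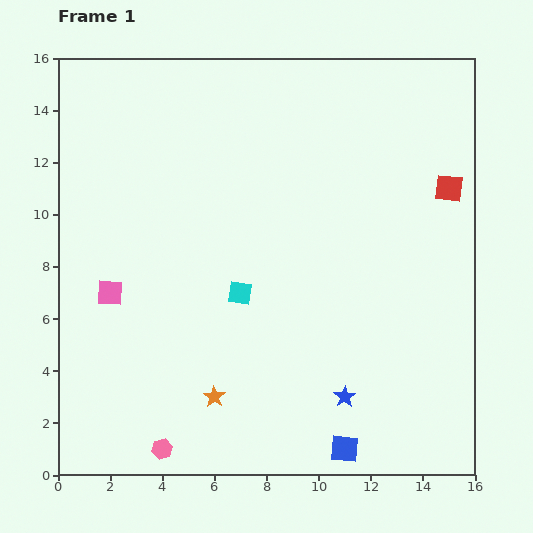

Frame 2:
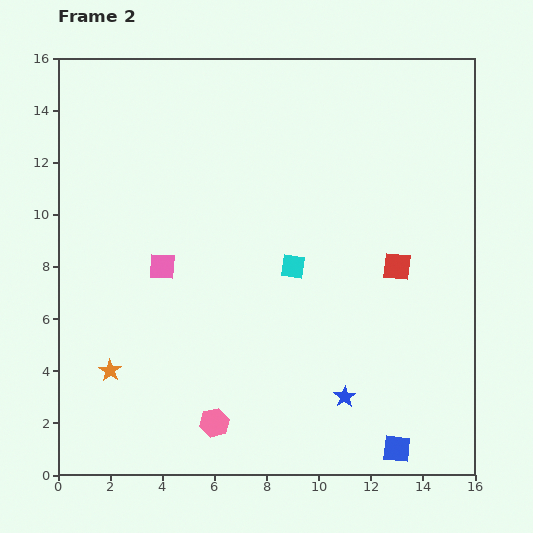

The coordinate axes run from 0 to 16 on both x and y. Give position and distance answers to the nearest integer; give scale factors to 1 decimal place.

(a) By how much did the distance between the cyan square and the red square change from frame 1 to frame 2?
-5

Distance in frame 1: 9. Distance in frame 2: 4.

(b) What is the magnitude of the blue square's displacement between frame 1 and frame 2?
2

The blue square moved from (11, 1) to (13, 1), a distance of √(2² + 0²) ≈ 2.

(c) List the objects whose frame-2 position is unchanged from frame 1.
the blue star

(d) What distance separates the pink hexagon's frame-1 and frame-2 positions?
2

The pink hexagon moved from (4, 1) to (6, 2), a distance of √(2² + 1²) ≈ 2.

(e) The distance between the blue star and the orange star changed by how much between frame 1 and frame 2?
+4

Distance in frame 1: 5. Distance in frame 2: 9.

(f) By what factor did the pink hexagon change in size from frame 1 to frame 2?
1.4×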